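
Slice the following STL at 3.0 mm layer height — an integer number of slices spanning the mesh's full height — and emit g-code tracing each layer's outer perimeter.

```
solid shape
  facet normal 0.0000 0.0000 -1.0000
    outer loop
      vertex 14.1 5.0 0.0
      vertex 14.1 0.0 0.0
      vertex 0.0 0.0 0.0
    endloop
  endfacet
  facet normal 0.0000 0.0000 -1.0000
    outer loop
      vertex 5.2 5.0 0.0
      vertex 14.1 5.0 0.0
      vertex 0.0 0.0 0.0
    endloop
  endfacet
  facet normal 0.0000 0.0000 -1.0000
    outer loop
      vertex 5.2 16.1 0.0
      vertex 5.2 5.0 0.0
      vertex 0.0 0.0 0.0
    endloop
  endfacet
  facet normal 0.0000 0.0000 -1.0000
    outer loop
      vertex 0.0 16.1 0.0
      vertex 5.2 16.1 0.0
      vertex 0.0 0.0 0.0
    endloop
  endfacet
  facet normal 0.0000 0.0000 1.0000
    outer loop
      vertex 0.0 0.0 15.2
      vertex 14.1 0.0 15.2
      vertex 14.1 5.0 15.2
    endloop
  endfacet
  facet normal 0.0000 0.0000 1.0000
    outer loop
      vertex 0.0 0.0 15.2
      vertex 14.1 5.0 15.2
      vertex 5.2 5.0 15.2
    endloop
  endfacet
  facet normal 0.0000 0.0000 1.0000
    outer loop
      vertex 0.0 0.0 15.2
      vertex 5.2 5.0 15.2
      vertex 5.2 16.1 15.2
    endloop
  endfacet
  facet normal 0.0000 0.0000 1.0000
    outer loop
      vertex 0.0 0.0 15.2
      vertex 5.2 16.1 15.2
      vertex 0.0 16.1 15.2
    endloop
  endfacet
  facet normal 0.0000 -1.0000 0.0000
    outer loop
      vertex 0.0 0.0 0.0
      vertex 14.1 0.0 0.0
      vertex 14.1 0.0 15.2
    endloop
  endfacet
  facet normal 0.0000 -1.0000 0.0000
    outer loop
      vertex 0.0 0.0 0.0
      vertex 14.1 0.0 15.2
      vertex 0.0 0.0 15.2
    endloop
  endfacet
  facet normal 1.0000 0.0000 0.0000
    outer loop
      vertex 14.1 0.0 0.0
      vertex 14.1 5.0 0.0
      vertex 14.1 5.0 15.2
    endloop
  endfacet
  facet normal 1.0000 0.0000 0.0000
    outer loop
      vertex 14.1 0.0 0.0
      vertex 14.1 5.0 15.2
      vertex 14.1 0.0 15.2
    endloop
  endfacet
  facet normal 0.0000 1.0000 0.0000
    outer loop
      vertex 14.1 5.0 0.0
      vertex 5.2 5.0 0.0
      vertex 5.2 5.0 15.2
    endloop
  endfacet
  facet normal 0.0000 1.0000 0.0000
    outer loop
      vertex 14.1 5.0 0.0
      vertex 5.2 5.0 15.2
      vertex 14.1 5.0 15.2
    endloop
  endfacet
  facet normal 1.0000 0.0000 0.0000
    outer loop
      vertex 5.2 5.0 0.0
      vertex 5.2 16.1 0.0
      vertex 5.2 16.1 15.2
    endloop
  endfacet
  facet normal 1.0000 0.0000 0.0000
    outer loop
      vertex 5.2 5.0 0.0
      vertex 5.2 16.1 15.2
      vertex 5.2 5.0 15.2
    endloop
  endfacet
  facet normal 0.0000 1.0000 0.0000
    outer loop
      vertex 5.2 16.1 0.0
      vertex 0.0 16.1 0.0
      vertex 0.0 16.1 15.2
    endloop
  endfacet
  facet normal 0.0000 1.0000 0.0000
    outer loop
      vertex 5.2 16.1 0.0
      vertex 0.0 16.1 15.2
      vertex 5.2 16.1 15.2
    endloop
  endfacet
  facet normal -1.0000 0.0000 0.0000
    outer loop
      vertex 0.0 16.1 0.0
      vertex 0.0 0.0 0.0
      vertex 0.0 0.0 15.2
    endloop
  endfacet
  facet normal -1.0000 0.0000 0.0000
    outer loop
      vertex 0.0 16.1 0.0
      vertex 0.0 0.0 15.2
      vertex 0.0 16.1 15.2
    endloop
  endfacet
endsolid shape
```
; perimeter-only toolpath
G21 ; units = mm
G90 ; absolute positioning
G28 ; home
; layer 1
G0 Z3.0
G0 X0.0 Y0.0
G1 X14.1 Y0.0
G1 X14.1 Y5.0
G1 X5.2 Y5.0
G1 X5.2 Y16.1
G1 X0.0 Y16.1
G1 X0.0 Y0.0
; layer 2
G0 Z6.1
G0 X0.0 Y0.0
G1 X14.1 Y0.0
G1 X14.1 Y5.0
G1 X5.2 Y5.0
G1 X5.2 Y16.1
G1 X0.0 Y16.1
G1 X0.0 Y0.0
; layer 3
G0 Z9.1
G0 X0.0 Y0.0
G1 X14.1 Y0.0
G1 X14.1 Y5.0
G1 X5.2 Y5.0
G1 X5.2 Y16.1
G1 X0.0 Y16.1
G1 X0.0 Y0.0
; layer 4
G0 Z12.2
G0 X0.0 Y0.0
G1 X14.1 Y0.0
G1 X14.1 Y5.0
G1 X5.2 Y5.0
G1 X5.2 Y16.1
G1 X0.0 Y16.1
G1 X0.0 Y0.0
; layer 5
G0 Z15.2
G0 X0.0 Y0.0
G1 X14.1 Y0.0
G1 X14.1 Y5.0
G1 X5.2 Y5.0
G1 X5.2 Y16.1
G1 X0.0 Y16.1
G1 X0.0 Y0.0
M2 ; end

The solid is an L-shaped prism: outer 14.1 × 16.1 mm, arm thicknesses ≈ 5 mm (horizontal) and 5.2 mm (vertical), extruded 15.2 mm in z. Slicing at Δz = 3.0 mm — 5 equal slices spanning the solid's height, so layer i sits at z = i·h/5 — gives 5 non-empty perimeters. Each is a 6-segment closed polygon; G0 lifts to the layer z and rapids to the start vertex, then G1 traces the edges.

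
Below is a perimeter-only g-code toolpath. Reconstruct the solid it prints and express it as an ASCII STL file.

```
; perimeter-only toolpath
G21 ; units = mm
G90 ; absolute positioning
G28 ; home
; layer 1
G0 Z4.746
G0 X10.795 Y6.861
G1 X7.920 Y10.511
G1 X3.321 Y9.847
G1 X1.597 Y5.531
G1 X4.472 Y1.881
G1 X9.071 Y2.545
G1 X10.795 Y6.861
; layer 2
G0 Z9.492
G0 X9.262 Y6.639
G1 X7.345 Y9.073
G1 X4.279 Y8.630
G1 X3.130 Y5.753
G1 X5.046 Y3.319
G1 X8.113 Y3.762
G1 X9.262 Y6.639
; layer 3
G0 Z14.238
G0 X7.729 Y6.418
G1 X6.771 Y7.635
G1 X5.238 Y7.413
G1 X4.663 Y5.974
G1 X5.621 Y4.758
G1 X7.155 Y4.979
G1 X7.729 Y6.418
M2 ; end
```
solid part
  facet normal 0.0000 0.0000 -1.0000
    outer loop
      vertex 2.362 11.064 0.000
      vertex 8.495 11.950 0.000
      vertex 12.328 7.082 0.000
    endloop
  endfacet
  facet normal 0.0000 0.0000 -1.0000
    outer loop
      vertex 0.064 5.310 0.000
      vertex 2.362 11.064 0.000
      vertex 12.328 7.082 0.000
    endloop
  endfacet
  facet normal 0.0000 0.0000 -1.0000
    outer loop
      vertex 3.897 0.442 0.000
      vertex 0.064 5.310 0.000
      vertex 12.328 7.082 0.000
    endloop
  endfacet
  facet normal 0.0000 0.0000 -1.0000
    outer loop
      vertex 10.030 1.328 0.000
      vertex 3.897 0.442 0.000
      vertex 12.328 7.082 0.000
    endloop
  endfacet
  facet normal 0.7561 0.5953 0.2720
    outer loop
      vertex 12.328 7.082 0.000
      vertex 8.495 11.950 0.000
      vertex 6.196 6.196 18.984
    endloop
  endfacet
  facet normal -0.1376 0.9524 0.2720
    outer loop
      vertex 8.495 11.950 0.000
      vertex 2.362 11.064 0.000
      vertex 6.196 6.196 18.984
    endloop
  endfacet
  facet normal -0.8937 0.3569 0.2720
    outer loop
      vertex 2.362 11.064 0.000
      vertex 0.064 5.310 0.000
      vertex 6.196 6.196 18.984
    endloop
  endfacet
  facet normal -0.7561 -0.5953 0.2720
    outer loop
      vertex 0.064 5.310 0.000
      vertex 3.897 0.442 0.000
      vertex 6.196 6.196 18.984
    endloop
  endfacet
  facet normal 0.1376 -0.9524 0.2720
    outer loop
      vertex 3.897 0.442 0.000
      vertex 10.030 1.328 0.000
      vertex 6.196 6.196 18.984
    endloop
  endfacet
  facet normal 0.8937 -0.3569 0.2720
    outer loop
      vertex 10.030 1.328 0.000
      vertex 12.328 7.082 0.000
      vertex 6.196 6.196 18.984
    endloop
  endfacet
endsolid part

The G0 Z moves step by Δz≈4.746 mm. The G1 loops shrink linearly with z, so the solid tapers from its base footprint up to z≈19. Closing with a flat bottom cap and the tapered top and triangulating gives 10 facets — a regular 6-sided pyramid, base circumscribed radius ≈ 6.2 mm, apex at z ≈ 19 mm.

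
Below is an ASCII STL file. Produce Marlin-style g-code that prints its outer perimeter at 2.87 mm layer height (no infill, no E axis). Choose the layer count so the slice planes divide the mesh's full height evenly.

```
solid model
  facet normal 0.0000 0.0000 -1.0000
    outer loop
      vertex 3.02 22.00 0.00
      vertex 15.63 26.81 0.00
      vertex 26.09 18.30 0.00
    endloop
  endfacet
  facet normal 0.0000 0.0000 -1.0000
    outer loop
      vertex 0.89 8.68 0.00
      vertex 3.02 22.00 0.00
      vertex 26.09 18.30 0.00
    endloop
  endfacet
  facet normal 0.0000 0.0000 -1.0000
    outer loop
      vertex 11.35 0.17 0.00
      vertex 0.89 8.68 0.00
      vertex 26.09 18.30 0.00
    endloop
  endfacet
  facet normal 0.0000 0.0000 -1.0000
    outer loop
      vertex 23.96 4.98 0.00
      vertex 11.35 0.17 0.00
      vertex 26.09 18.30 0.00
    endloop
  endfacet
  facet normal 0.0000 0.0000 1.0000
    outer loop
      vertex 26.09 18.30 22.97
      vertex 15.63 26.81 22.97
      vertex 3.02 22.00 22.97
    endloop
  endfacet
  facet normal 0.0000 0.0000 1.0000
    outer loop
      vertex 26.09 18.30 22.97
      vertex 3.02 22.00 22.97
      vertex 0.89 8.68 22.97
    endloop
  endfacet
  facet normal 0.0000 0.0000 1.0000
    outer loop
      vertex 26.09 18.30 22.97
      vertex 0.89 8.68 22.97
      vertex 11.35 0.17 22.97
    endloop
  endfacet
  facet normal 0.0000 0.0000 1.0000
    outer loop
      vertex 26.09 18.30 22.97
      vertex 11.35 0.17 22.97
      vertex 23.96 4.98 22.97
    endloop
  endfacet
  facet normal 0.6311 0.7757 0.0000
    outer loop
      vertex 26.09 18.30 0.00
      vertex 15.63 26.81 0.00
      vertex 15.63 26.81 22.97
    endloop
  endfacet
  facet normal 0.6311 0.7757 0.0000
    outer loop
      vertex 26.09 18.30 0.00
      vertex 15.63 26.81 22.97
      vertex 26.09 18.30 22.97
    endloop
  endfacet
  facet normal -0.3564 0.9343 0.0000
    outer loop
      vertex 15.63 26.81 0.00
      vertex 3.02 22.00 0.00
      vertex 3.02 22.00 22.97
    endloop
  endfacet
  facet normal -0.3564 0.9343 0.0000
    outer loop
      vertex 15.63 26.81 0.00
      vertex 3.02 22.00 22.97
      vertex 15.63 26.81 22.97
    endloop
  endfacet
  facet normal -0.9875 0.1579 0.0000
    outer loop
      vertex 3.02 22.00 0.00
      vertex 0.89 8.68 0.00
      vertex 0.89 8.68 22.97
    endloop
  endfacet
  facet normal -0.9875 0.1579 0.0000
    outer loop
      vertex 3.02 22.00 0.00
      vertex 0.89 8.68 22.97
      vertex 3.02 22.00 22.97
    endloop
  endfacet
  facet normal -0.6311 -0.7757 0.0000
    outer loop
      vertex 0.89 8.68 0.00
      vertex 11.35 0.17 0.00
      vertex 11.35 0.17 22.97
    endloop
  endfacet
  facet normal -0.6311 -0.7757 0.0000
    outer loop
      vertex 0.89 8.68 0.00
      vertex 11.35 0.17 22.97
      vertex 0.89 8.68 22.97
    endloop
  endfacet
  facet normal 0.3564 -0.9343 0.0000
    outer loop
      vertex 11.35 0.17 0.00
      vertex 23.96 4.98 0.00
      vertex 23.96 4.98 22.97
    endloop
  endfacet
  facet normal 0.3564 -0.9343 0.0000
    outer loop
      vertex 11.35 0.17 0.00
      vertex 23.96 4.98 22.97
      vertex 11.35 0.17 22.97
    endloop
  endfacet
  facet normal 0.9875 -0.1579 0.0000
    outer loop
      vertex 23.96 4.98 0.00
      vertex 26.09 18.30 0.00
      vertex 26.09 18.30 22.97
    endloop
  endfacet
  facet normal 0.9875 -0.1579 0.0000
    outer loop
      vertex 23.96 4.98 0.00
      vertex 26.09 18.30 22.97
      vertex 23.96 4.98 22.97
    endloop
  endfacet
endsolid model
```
; perimeter-only toolpath
G21 ; units = mm
G90 ; absolute positioning
G28 ; home
; layer 1
G0 Z2.87
G0 X26.09 Y18.30
G1 X15.63 Y26.81
G1 X3.02 Y22.00
G1 X0.89 Y8.68
G1 X11.35 Y0.17
G1 X23.96 Y4.98
G1 X26.09 Y18.30
; layer 2
G0 Z5.74
G0 X26.09 Y18.30
G1 X15.63 Y26.81
G1 X3.02 Y22.00
G1 X0.89 Y8.68
G1 X11.35 Y0.17
G1 X23.96 Y4.98
G1 X26.09 Y18.30
; layer 3
G0 Z8.61
G0 X26.09 Y18.30
G1 X15.63 Y26.81
G1 X3.02 Y22.00
G1 X0.89 Y8.68
G1 X11.35 Y0.17
G1 X23.96 Y4.98
G1 X26.09 Y18.30
; layer 4
G0 Z11.48
G0 X26.09 Y18.30
G1 X15.63 Y26.81
G1 X3.02 Y22.00
G1 X0.89 Y8.68
G1 X11.35 Y0.17
G1 X23.96 Y4.98
G1 X26.09 Y18.30
; layer 5
G0 Z14.36
G0 X26.09 Y18.30
G1 X15.63 Y26.81
G1 X3.02 Y22.00
G1 X0.89 Y8.68
G1 X11.35 Y0.17
G1 X23.96 Y4.98
G1 X26.09 Y18.30
; layer 6
G0 Z17.23
G0 X26.09 Y18.30
G1 X15.63 Y26.81
G1 X3.02 Y22.00
G1 X0.89 Y8.68
G1 X11.35 Y0.17
G1 X23.96 Y4.98
G1 X26.09 Y18.30
; layer 7
G0 Z20.10
G0 X26.09 Y18.30
G1 X15.63 Y26.81
G1 X3.02 Y22.00
G1 X0.89 Y8.68
G1 X11.35 Y0.17
G1 X23.96 Y4.98
G1 X26.09 Y18.30
; layer 8
G0 Z22.97
G0 X26.09 Y18.30
G1 X15.63 Y26.81
G1 X3.02 Y22.00
G1 X0.89 Y8.68
G1 X11.35 Y0.17
G1 X23.96 Y4.98
G1 X26.09 Y18.30
M2 ; end

The solid is a regular 6-sided prism (a cylinder approximated with 6 flat sides), circumscribed radius ≈ 13.5 mm, height ≈ 23 mm. Slicing at Δz = 2.87 mm — 8 equal slices spanning the solid's height, so layer i sits at z = i·h/8 — gives 8 non-empty perimeters. Each is a 6-segment closed polygon; G0 lifts to the layer z and rapids to the start vertex, then G1 traces the edges.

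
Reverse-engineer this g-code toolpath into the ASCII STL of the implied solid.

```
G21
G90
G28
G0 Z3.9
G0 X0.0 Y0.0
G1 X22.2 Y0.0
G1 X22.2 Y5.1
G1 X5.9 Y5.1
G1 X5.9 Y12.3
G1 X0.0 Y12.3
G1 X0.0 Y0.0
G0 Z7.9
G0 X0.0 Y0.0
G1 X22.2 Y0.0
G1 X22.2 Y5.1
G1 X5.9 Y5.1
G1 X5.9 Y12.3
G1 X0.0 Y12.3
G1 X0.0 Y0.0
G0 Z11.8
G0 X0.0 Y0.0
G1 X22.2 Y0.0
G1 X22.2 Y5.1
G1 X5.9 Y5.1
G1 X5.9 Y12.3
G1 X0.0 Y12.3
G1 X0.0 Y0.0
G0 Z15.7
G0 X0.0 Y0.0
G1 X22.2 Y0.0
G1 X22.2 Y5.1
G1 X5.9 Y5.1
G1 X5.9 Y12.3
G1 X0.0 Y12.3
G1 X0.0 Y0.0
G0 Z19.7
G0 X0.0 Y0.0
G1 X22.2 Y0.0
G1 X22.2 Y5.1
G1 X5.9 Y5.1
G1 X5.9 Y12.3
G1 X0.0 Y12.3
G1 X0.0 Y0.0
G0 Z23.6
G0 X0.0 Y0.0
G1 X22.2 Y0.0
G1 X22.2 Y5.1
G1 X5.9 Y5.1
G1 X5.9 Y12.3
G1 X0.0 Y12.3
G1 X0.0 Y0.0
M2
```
solid part
  facet normal 0.0000 0.0000 -1.0000
    outer loop
      vertex 22.2 5.1 0.0
      vertex 22.2 0.0 0.0
      vertex 0.0 0.0 0.0
    endloop
  endfacet
  facet normal 0.0000 0.0000 -1.0000
    outer loop
      vertex 5.9 5.1 0.0
      vertex 22.2 5.1 0.0
      vertex 0.0 0.0 0.0
    endloop
  endfacet
  facet normal 0.0000 0.0000 -1.0000
    outer loop
      vertex 5.9 12.3 0.0
      vertex 5.9 5.1 0.0
      vertex 0.0 0.0 0.0
    endloop
  endfacet
  facet normal 0.0000 0.0000 -1.0000
    outer loop
      vertex 0.0 12.3 0.0
      vertex 5.9 12.3 0.0
      vertex 0.0 0.0 0.0
    endloop
  endfacet
  facet normal 0.0000 0.0000 1.0000
    outer loop
      vertex 0.0 0.0 23.6
      vertex 22.2 0.0 23.6
      vertex 22.2 5.1 23.6
    endloop
  endfacet
  facet normal 0.0000 0.0000 1.0000
    outer loop
      vertex 0.0 0.0 23.6
      vertex 22.2 5.1 23.6
      vertex 5.9 5.1 23.6
    endloop
  endfacet
  facet normal 0.0000 0.0000 1.0000
    outer loop
      vertex 0.0 0.0 23.6
      vertex 5.9 5.1 23.6
      vertex 5.9 12.3 23.6
    endloop
  endfacet
  facet normal 0.0000 0.0000 1.0000
    outer loop
      vertex 0.0 0.0 23.6
      vertex 5.9 12.3 23.6
      vertex 0.0 12.3 23.6
    endloop
  endfacet
  facet normal 0.0000 -1.0000 0.0000
    outer loop
      vertex 0.0 0.0 0.0
      vertex 22.2 0.0 0.0
      vertex 22.2 0.0 23.6
    endloop
  endfacet
  facet normal 0.0000 -1.0000 0.0000
    outer loop
      vertex 0.0 0.0 0.0
      vertex 22.2 0.0 23.6
      vertex 0.0 0.0 23.6
    endloop
  endfacet
  facet normal 1.0000 0.0000 0.0000
    outer loop
      vertex 22.2 0.0 0.0
      vertex 22.2 5.1 0.0
      vertex 22.2 5.1 23.6
    endloop
  endfacet
  facet normal 1.0000 0.0000 0.0000
    outer loop
      vertex 22.2 0.0 0.0
      vertex 22.2 5.1 23.6
      vertex 22.2 0.0 23.6
    endloop
  endfacet
  facet normal 0.0000 1.0000 0.0000
    outer loop
      vertex 22.2 5.1 0.0
      vertex 5.9 5.1 0.0
      vertex 5.9 5.1 23.6
    endloop
  endfacet
  facet normal 0.0000 1.0000 0.0000
    outer loop
      vertex 22.2 5.1 0.0
      vertex 5.9 5.1 23.6
      vertex 22.2 5.1 23.6
    endloop
  endfacet
  facet normal 1.0000 0.0000 0.0000
    outer loop
      vertex 5.9 5.1 0.0
      vertex 5.9 12.3 0.0
      vertex 5.9 12.3 23.6
    endloop
  endfacet
  facet normal 1.0000 0.0000 0.0000
    outer loop
      vertex 5.9 5.1 0.0
      vertex 5.9 12.3 23.6
      vertex 5.9 5.1 23.6
    endloop
  endfacet
  facet normal 0.0000 1.0000 0.0000
    outer loop
      vertex 5.9 12.3 0.0
      vertex 0.0 12.3 0.0
      vertex 0.0 12.3 23.6
    endloop
  endfacet
  facet normal 0.0000 1.0000 0.0000
    outer loop
      vertex 5.9 12.3 0.0
      vertex 0.0 12.3 23.6
      vertex 5.9 12.3 23.6
    endloop
  endfacet
  facet normal -1.0000 0.0000 0.0000
    outer loop
      vertex 0.0 12.3 0.0
      vertex 0.0 0.0 0.0
      vertex 0.0 0.0 23.6
    endloop
  endfacet
  facet normal -1.0000 0.0000 0.0000
    outer loop
      vertex 0.0 12.3 0.0
      vertex 0.0 0.0 23.6
      vertex 0.0 12.3 23.6
    endloop
  endfacet
endsolid part

The G0 Z moves step by Δz≈3.9 mm. Every layer's G1 loop is the same polygon, so the solid is a straight extrusion of it from z=0 to z≈23.6. Closing with flat bottom and top caps and triangulating gives 20 facets — an L-shaped prism: outer 22.2 × 12.3 mm, arm thicknesses ≈ 5.1 mm (horizontal) and 5.9 mm (vertical), extruded 23.6 mm in z.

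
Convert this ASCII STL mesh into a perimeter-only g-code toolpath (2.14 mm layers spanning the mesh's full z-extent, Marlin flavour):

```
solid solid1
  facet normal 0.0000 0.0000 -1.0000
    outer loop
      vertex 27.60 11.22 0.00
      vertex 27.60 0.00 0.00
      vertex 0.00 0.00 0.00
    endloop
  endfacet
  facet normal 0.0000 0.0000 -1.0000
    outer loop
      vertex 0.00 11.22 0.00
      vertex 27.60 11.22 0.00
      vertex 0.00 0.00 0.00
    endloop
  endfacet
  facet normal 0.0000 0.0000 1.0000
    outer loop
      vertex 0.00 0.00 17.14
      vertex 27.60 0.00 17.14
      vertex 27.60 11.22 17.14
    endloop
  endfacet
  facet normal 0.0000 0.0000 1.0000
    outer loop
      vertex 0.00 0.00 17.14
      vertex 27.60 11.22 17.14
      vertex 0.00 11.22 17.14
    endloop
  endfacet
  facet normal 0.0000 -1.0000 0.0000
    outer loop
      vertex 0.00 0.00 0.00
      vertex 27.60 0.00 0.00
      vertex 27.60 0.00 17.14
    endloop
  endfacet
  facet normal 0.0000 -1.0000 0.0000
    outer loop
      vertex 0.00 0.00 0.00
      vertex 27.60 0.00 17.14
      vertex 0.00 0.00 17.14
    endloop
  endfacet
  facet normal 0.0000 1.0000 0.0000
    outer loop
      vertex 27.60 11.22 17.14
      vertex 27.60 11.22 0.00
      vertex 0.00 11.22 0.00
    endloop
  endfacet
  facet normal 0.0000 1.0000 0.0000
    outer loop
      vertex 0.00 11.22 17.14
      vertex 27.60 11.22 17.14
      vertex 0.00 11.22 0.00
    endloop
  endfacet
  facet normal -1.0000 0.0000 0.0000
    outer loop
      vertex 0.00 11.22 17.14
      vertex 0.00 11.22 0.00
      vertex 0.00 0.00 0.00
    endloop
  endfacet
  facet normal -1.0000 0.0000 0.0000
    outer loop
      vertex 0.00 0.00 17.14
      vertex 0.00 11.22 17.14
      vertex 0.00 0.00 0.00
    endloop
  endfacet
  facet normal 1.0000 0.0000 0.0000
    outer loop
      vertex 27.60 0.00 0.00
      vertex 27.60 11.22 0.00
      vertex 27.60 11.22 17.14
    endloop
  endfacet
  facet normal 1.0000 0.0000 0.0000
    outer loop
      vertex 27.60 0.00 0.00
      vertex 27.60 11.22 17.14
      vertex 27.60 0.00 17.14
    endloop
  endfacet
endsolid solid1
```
; perimeter-only toolpath
G21 ; units = mm
G90 ; absolute positioning
G28 ; home
; layer 1
G0 Z2.14
G0 X0.00 Y0.00
G1 X27.60 Y0.00
G1 X27.60 Y11.22
G1 X0.00 Y11.22
G1 X0.00 Y0.00
; layer 2
G0 Z4.29
G0 X0.00 Y0.00
G1 X27.60 Y0.00
G1 X27.60 Y11.22
G1 X0.00 Y11.22
G1 X0.00 Y0.00
; layer 3
G0 Z6.43
G0 X0.00 Y0.00
G1 X27.60 Y0.00
G1 X27.60 Y11.22
G1 X0.00 Y11.22
G1 X0.00 Y0.00
; layer 4
G0 Z8.57
G0 X0.00 Y0.00
G1 X27.60 Y0.00
G1 X27.60 Y11.22
G1 X0.00 Y11.22
G1 X0.00 Y0.00
; layer 5
G0 Z10.71
G0 X0.00 Y0.00
G1 X27.60 Y0.00
G1 X27.60 Y11.22
G1 X0.00 Y11.22
G1 X0.00 Y0.00
; layer 6
G0 Z12.86
G0 X0.00 Y0.00
G1 X27.60 Y0.00
G1 X27.60 Y11.22
G1 X0.00 Y11.22
G1 X0.00 Y0.00
; layer 7
G0 Z15.00
G0 X0.00 Y0.00
G1 X27.60 Y0.00
G1 X27.60 Y11.22
G1 X0.00 Y11.22
G1 X0.00 Y0.00
; layer 8
G0 Z17.14
G0 X0.00 Y0.00
G1 X27.60 Y0.00
G1 X27.60 Y11.22
G1 X0.00 Y11.22
G1 X0.00 Y0.00
M2 ; end

The solid is a rectangular box, roughly 27.6 × 11.2 mm footprint and 17.1 mm tall. Slicing at Δz = 2.14 mm — 8 equal slices spanning the solid's height, so layer i sits at z = i·h/8 — gives 8 non-empty perimeters. Each is a 4-segment closed polygon; G0 lifts to the layer z and rapids to the start vertex, then G1 traces the edges.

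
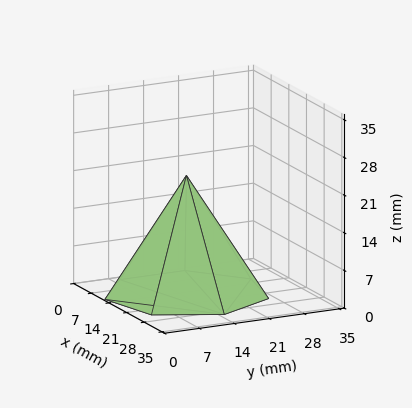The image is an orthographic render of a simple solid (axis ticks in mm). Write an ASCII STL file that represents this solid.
Reading the render: the shape is a regular 7-sided pyramid, base circumscribed radius ≈ 15 mm, apex at z ≈ 22 mm (dimensions read to the nearest mm from the axis ticks). For the STL, each face is triangulated and given an outward normal.

solid part
  facet normal 0.0000 0.0000 -1.0000
    outer loop
      vertex 11.662 29.624 0.000
      vertex 24.352 26.727 0.000
      vertex 30.000 15.000 0.000
    endloop
  endfacet
  facet normal 0.0000 0.0000 -1.0000
    outer loop
      vertex 1.485 21.508 0.000
      vertex 11.662 29.624 0.000
      vertex 30.000 15.000 0.000
    endloop
  endfacet
  facet normal 0.0000 0.0000 -1.0000
    outer loop
      vertex 1.485 8.492 0.000
      vertex 1.485 21.508 0.000
      vertex 30.000 15.000 0.000
    endloop
  endfacet
  facet normal 0.0000 0.0000 -1.0000
    outer loop
      vertex 11.662 0.376 0.000
      vertex 1.485 8.492 0.000
      vertex 30.000 15.000 0.000
    endloop
  endfacet
  facet normal 0.0000 0.0000 -1.0000
    outer loop
      vertex 24.352 3.273 0.000
      vertex 11.662 0.376 0.000
      vertex 30.000 15.000 0.000
    endloop
  endfacet
  facet normal 0.7677 0.3697 0.5234
    outer loop
      vertex 30.000 15.000 0.000
      vertex 24.352 26.727 0.000
      vertex 15.000 15.000 22.000
    endloop
  endfacet
  facet normal 0.1896 0.8307 0.5234
    outer loop
      vertex 24.352 26.727 0.000
      vertex 11.662 29.624 0.000
      vertex 15.000 15.000 22.000
    endloop
  endfacet
  facet normal -0.5313 0.6662 0.5234
    outer loop
      vertex 11.662 29.624 0.000
      vertex 1.485 21.508 0.000
      vertex 15.000 15.000 22.000
    endloop
  endfacet
  facet normal -0.8521 0.0000 0.5234
    outer loop
      vertex 1.485 21.508 0.000
      vertex 1.485 8.492 0.000
      vertex 15.000 15.000 22.000
    endloop
  endfacet
  facet normal -0.5313 -0.6662 0.5234
    outer loop
      vertex 1.485 8.492 0.000
      vertex 11.662 0.376 0.000
      vertex 15.000 15.000 22.000
    endloop
  endfacet
  facet normal 0.1896 -0.8307 0.5234
    outer loop
      vertex 11.662 0.376 0.000
      vertex 24.352 3.273 0.000
      vertex 15.000 15.000 22.000
    endloop
  endfacet
  facet normal 0.7677 -0.3697 0.5234
    outer loop
      vertex 24.352 3.273 0.000
      vertex 30.000 15.000 0.000
      vertex 15.000 15.000 22.000
    endloop
  endfacet
endsolid part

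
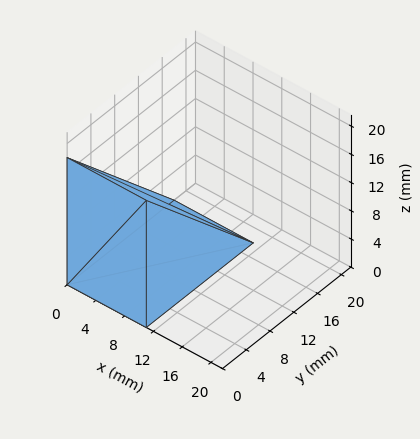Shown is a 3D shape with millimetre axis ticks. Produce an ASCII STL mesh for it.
Reading the render: the shape is a wedge (ramp): 11 × 18 mm base, rising to 18 mm along the y=0 edge and sloping linearly to z=0 at y=18 (dimensions read to the nearest mm from the axis ticks). For the STL, each face is triangulated and given an outward normal.

solid part
  facet normal 0.0000 0.0000 -1.0000
    outer loop
      vertex 11.00 18.00 0.00
      vertex 11.00 0.00 0.00
      vertex 0.00 0.00 0.00
    endloop
  endfacet
  facet normal 0.0000 0.0000 -1.0000
    outer loop
      vertex 0.00 18.00 0.00
      vertex 11.00 18.00 0.00
      vertex 0.00 0.00 0.00
    endloop
  endfacet
  facet normal 0.0000 -1.0000 0.0000
    outer loop
      vertex 0.00 0.00 0.00
      vertex 11.00 0.00 0.00
      vertex 11.00 0.00 18.00
    endloop
  endfacet
  facet normal 0.0000 -1.0000 0.0000
    outer loop
      vertex 0.00 0.00 0.00
      vertex 11.00 0.00 18.00
      vertex 0.00 0.00 18.00
    endloop
  endfacet
  facet normal 0.0000 0.7071 0.7071
    outer loop
      vertex 0.00 0.00 18.00
      vertex 11.00 0.00 18.00
      vertex 11.00 18.00 0.00
    endloop
  endfacet
  facet normal 0.0000 0.7071 0.7071
    outer loop
      vertex 0.00 0.00 18.00
      vertex 11.00 18.00 0.00
      vertex 0.00 18.00 0.00
    endloop
  endfacet
  facet normal -1.0000 0.0000 0.0000
    outer loop
      vertex 0.00 0.00 18.00
      vertex 0.00 18.00 0.00
      vertex 0.00 0.00 0.00
    endloop
  endfacet
  facet normal 1.0000 0.0000 0.0000
    outer loop
      vertex 11.00 0.00 0.00
      vertex 11.00 18.00 0.00
      vertex 11.00 0.00 18.00
    endloop
  endfacet
endsolid part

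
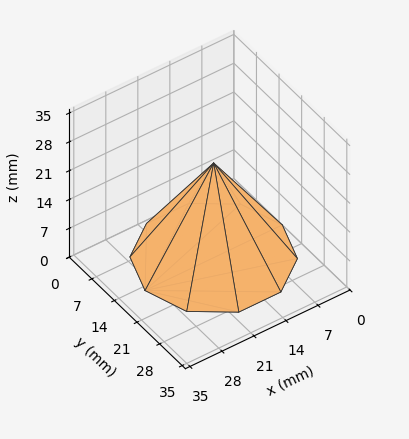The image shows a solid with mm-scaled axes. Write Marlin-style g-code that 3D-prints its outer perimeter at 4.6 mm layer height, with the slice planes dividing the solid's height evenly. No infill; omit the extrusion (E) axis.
Reading the render: the shape is a regular 10-sided pyramid, base circumscribed radius ≈ 15 mm, apex at z ≈ 23 mm (dimensions read to the nearest mm from the axis ticks). For the g-code, the solid's height is divided into equal slices at the stated Δz and each level perimeter traced with G1 moves after a G0 lift.

; perimeter-only toolpath
G21 ; units = mm
G90 ; absolute positioning
G28 ; home
; layer 1
G0 Z4.6
G0 X27.0 Y15.0
G1 X24.7 Y22.0
G1 X18.7 Y26.4
G1 X11.3 Y26.4
G1 X5.3 Y22.0
G1 X3.0 Y15.0
G1 X5.3 Y8.0
G1 X11.3 Y3.6
G1 X18.7 Y3.6
G1 X24.7 Y8.0
G1 X27.0 Y15.0
; layer 2
G0 Z9.2
G0 X24.0 Y15.0
G1 X22.3 Y20.3
G1 X17.8 Y23.6
G1 X12.2 Y23.6
G1 X7.7 Y20.3
G1 X6.0 Y15.0
G1 X7.7 Y9.7
G1 X12.2 Y6.4
G1 X17.8 Y6.4
G1 X22.3 Y9.7
G1 X24.0 Y15.0
; layer 3
G0 Z13.8
G0 X21.0 Y15.0
G1 X19.8 Y18.5
G1 X16.8 Y20.7
G1 X13.2 Y20.7
G1 X10.2 Y18.5
G1 X9.0 Y15.0
G1 X10.2 Y11.5
G1 X13.2 Y9.3
G1 X16.8 Y9.3
G1 X19.8 Y11.5
G1 X21.0 Y15.0
; layer 4
G0 Z18.4
G0 X18.0 Y15.0
G1 X17.4 Y16.8
G1 X15.9 Y17.9
G1 X14.1 Y17.9
G1 X12.6 Y16.8
G1 X12.0 Y15.0
G1 X12.6 Y13.2
G1 X14.1 Y12.1
G1 X15.9 Y12.1
G1 X17.4 Y13.2
G1 X18.0 Y15.0
M2 ; end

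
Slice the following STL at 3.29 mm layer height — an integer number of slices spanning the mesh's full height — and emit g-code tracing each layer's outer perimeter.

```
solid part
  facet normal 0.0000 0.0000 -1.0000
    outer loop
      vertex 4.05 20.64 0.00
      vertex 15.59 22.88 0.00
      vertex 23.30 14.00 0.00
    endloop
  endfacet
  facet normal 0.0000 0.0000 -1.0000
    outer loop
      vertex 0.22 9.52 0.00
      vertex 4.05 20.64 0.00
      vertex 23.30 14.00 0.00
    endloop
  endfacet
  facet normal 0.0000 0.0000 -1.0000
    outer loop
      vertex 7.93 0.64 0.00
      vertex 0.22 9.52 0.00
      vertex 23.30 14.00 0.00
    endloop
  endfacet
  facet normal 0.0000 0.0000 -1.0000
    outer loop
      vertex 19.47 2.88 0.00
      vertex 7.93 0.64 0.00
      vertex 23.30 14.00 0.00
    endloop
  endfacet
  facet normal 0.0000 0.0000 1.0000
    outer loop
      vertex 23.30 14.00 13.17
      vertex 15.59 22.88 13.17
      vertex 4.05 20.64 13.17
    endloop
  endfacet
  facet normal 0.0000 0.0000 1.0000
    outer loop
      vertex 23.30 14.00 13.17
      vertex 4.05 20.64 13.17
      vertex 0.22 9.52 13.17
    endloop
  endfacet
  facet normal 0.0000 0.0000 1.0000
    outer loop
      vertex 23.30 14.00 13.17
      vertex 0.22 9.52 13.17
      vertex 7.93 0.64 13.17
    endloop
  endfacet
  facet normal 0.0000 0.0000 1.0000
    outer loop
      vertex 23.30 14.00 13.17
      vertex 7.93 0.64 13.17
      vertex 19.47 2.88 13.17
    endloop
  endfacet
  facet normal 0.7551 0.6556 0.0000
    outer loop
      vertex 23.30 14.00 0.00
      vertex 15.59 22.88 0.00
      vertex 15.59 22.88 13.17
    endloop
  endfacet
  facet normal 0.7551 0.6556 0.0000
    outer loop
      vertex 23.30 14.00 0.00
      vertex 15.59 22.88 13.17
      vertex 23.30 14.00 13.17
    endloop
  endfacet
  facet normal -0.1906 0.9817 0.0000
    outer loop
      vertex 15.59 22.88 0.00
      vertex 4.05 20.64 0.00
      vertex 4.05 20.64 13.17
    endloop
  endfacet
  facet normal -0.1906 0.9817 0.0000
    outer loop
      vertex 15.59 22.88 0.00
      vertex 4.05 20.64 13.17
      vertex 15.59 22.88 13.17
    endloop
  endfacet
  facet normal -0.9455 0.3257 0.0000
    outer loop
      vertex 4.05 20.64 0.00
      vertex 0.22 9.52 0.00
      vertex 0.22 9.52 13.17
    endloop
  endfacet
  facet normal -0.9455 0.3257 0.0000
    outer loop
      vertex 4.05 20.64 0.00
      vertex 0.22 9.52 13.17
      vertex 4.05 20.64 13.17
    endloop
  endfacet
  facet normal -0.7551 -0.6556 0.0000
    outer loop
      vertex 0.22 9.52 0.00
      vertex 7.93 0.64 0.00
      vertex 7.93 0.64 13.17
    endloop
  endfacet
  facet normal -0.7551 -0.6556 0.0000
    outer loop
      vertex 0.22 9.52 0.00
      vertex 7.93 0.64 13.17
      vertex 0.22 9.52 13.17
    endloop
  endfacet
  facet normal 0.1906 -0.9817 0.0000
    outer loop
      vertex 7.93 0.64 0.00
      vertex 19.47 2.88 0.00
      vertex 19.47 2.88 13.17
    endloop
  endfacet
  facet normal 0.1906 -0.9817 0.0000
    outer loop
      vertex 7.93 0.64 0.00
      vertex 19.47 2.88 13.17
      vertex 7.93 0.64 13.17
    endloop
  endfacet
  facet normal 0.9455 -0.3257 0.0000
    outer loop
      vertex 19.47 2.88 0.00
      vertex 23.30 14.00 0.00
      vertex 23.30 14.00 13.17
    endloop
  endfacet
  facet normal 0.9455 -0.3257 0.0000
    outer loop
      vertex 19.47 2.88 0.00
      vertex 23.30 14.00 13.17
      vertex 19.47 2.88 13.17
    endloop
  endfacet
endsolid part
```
; perimeter-only toolpath
G21 ; units = mm
G90 ; absolute positioning
G28 ; home
; layer 1
G0 Z3.29
G0 X23.30 Y14.00
G1 X15.59 Y22.88
G1 X4.05 Y20.64
G1 X0.22 Y9.52
G1 X7.93 Y0.64
G1 X19.47 Y2.88
G1 X23.30 Y14.00
; layer 2
G0 Z6.58
G0 X23.30 Y14.00
G1 X15.59 Y22.88
G1 X4.05 Y20.64
G1 X0.22 Y9.52
G1 X7.93 Y0.64
G1 X19.47 Y2.88
G1 X23.30 Y14.00
; layer 3
G0 Z9.88
G0 X23.30 Y14.00
G1 X15.59 Y22.88
G1 X4.05 Y20.64
G1 X0.22 Y9.52
G1 X7.93 Y0.64
G1 X19.47 Y2.88
G1 X23.30 Y14.00
; layer 4
G0 Z13.17
G0 X23.30 Y14.00
G1 X15.59 Y22.88
G1 X4.05 Y20.64
G1 X0.22 Y9.52
G1 X7.93 Y0.64
G1 X19.47 Y2.88
G1 X23.30 Y14.00
M2 ; end

The solid is a regular 6-sided prism (a cylinder approximated with 6 flat sides), circumscribed radius ≈ 11.8 mm, height ≈ 13.2 mm. Slicing at Δz = 3.29 mm — 4 equal slices spanning the solid's height, so layer i sits at z = i·h/4 — gives 4 non-empty perimeters. Each is a 6-segment closed polygon; G0 lifts to the layer z and rapids to the start vertex, then G1 traces the edges.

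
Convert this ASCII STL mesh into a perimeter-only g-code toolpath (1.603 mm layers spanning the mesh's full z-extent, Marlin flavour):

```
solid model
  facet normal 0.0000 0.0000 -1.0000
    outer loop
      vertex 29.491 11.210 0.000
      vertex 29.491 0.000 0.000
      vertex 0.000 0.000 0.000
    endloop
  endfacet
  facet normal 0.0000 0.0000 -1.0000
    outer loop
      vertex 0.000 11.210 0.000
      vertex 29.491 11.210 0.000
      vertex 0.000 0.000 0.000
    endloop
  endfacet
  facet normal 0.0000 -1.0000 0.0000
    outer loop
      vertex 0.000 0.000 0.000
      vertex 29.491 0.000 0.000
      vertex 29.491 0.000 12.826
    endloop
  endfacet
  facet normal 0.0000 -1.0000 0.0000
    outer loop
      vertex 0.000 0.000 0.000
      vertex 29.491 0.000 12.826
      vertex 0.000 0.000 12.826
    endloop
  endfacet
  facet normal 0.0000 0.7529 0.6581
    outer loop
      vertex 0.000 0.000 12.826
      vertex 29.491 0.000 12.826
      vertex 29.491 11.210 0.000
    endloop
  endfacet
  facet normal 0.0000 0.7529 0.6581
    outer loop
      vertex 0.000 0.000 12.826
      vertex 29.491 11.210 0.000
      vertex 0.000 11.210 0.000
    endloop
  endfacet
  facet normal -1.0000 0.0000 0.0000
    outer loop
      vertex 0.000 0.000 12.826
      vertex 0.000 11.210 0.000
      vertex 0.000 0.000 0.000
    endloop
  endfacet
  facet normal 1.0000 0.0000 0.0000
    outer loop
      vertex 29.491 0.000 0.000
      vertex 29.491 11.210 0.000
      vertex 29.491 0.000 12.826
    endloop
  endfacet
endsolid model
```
; perimeter-only toolpath
G21 ; units = mm
G90 ; absolute positioning
G28 ; home
; layer 1
G0 Z1.603
G0 X0.000 Y0.000
G1 X29.491 Y0.000
G1 X29.491 Y9.809
G1 X0.000 Y9.809
G1 X0.000 Y0.000
; layer 2
G0 Z3.207
G0 X0.000 Y0.000
G1 X29.491 Y0.000
G1 X29.491 Y8.408
G1 X0.000 Y8.408
G1 X0.000 Y0.000
; layer 3
G0 Z4.810
G0 X0.000 Y0.000
G1 X29.491 Y0.000
G1 X29.491 Y7.006
G1 X0.000 Y7.006
G1 X0.000 Y0.000
; layer 4
G0 Z6.413
G0 X0.000 Y0.000
G1 X29.491 Y0.000
G1 X29.491 Y5.605
G1 X0.000 Y5.605
G1 X0.000 Y0.000
; layer 5
G0 Z8.016
G0 X0.000 Y0.000
G1 X29.491 Y0.000
G1 X29.491 Y4.204
G1 X0.000 Y4.204
G1 X0.000 Y0.000
; layer 6
G0 Z9.620
G0 X0.000 Y0.000
G1 X29.491 Y0.000
G1 X29.491 Y2.803
G1 X0.000 Y2.803
G1 X0.000 Y0.000
; layer 7
G0 Z11.223
G0 X0.000 Y0.000
G1 X29.491 Y0.000
G1 X29.491 Y1.401
G1 X0.000 Y1.401
G1 X0.000 Y0.000
M2 ; end

The solid is a wedge (ramp): 29.5 × 11.2 mm base, rising to 12.8 mm along the y=0 edge and sloping linearly to z=0 at y=11.2. Slicing at Δz = 1.603 mm — 8 equal slices spanning the solid's height, so layer i sits at z = i·h/8 — gives 7 non-empty perimeters. Each is a 4-segment closed polygon; G0 lifts to the layer z and rapids to the start vertex, then G1 traces the edges. The cross-section shrinks linearly with z (the slice at the apex is degenerate and omitted).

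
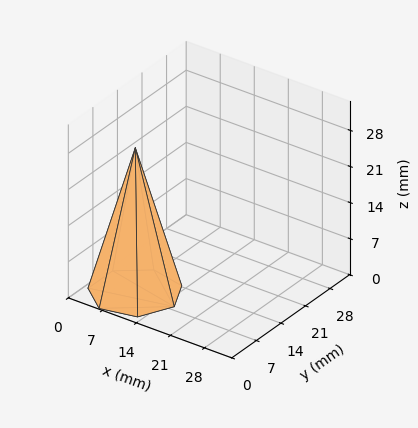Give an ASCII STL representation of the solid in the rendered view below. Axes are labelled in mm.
Reading the render: the shape is a regular 7-sided pyramid, base circumscribed radius ≈ 8 mm, apex at z ≈ 28 mm (dimensions read to the nearest mm from the axis ticks). For the STL, each face is triangulated and given an outward normal.

solid part
  facet normal 0.0000 0.0000 -1.0000
    outer loop
      vertex 6.2 15.8 0.0
      vertex 13.0 14.3 0.0
      vertex 16.0 8.0 0.0
    endloop
  endfacet
  facet normal 0.0000 0.0000 -1.0000
    outer loop
      vertex 0.8 11.5 0.0
      vertex 6.2 15.8 0.0
      vertex 16.0 8.0 0.0
    endloop
  endfacet
  facet normal 0.0000 0.0000 -1.0000
    outer loop
      vertex 0.8 4.5 0.0
      vertex 0.8 11.5 0.0
      vertex 16.0 8.0 0.0
    endloop
  endfacet
  facet normal 0.0000 0.0000 -1.0000
    outer loop
      vertex 6.2 0.2 0.0
      vertex 0.8 4.5 0.0
      vertex 16.0 8.0 0.0
    endloop
  endfacet
  facet normal 0.0000 0.0000 -1.0000
    outer loop
      vertex 13.0 1.7 0.0
      vertex 6.2 0.2 0.0
      vertex 16.0 8.0 0.0
    endloop
  endfacet
  facet normal 0.8742 0.4163 0.2498
    outer loop
      vertex 16.0 8.0 0.0
      vertex 13.0 14.3 0.0
      vertex 8.0 8.0 28.0
    endloop
  endfacet
  facet normal 0.2086 0.9455 0.2500
    outer loop
      vertex 13.0 14.3 0.0
      vertex 6.2 15.8 0.0
      vertex 8.0 8.0 28.0
    endloop
  endfacet
  facet normal -0.6032 0.7575 0.2498
    outer loop
      vertex 6.2 15.8 0.0
      vertex 0.8 11.5 0.0
      vertex 8.0 8.0 28.0
    endloop
  endfacet
  facet normal -0.9685 0.0000 0.2490
    outer loop
      vertex 0.8 11.5 0.0
      vertex 0.8 4.5 0.0
      vertex 8.0 8.0 28.0
    endloop
  endfacet
  facet normal -0.6032 -0.7575 0.2498
    outer loop
      vertex 0.8 4.5 0.0
      vertex 6.2 0.2 0.0
      vertex 8.0 8.0 28.0
    endloop
  endfacet
  facet normal 0.2086 -0.9455 0.2500
    outer loop
      vertex 6.2 0.2 0.0
      vertex 13.0 1.7 0.0
      vertex 8.0 8.0 28.0
    endloop
  endfacet
  facet normal 0.8742 -0.4163 0.2498
    outer loop
      vertex 13.0 1.7 0.0
      vertex 16.0 8.0 0.0
      vertex 8.0 8.0 28.0
    endloop
  endfacet
endsolid part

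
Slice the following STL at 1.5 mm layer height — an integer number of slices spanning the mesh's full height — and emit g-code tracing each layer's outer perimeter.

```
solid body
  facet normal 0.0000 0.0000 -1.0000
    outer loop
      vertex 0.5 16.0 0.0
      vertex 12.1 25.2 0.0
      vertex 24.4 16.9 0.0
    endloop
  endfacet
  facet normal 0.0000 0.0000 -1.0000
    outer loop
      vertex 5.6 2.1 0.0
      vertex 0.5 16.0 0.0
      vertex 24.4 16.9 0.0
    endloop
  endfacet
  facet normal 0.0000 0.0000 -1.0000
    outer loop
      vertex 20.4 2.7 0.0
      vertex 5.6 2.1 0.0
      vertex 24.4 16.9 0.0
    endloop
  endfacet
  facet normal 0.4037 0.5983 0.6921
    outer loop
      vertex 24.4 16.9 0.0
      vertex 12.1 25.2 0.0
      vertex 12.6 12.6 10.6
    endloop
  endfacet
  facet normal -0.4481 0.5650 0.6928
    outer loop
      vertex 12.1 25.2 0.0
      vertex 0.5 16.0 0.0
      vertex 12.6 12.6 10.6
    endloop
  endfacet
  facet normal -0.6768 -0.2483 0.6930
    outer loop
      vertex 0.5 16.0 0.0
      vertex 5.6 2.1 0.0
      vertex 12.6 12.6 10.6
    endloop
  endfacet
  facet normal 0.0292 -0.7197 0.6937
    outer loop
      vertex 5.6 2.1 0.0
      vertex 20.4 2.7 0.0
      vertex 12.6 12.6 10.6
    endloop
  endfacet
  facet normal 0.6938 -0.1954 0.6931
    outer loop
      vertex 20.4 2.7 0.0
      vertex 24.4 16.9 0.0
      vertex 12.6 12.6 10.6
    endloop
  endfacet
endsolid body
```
; perimeter-only toolpath
G21 ; units = mm
G90 ; absolute positioning
G28 ; home
; layer 1
G0 Z1.5
G0 X22.7 Y16.3
G1 X12.2 Y23.4
G1 X2.2 Y15.5
G1 X6.6 Y3.6
G1 X19.3 Y4.1
G1 X22.7 Y16.3
; layer 2
G0 Z3.0
G0 X21.0 Y15.7
G1 X12.2 Y21.6
G1 X4.0 Y15.0
G1 X7.6 Y5.1
G1 X18.2 Y5.5
G1 X21.0 Y15.7
; layer 3
G0 Z4.5
G0 X19.3 Y15.1
G1 X12.3 Y19.8
G1 X5.7 Y14.5
G1 X8.6 Y6.6
G1 X17.1 Y6.9
G1 X19.3 Y15.1
; layer 4
G0 Z6.1
G0 X17.7 Y14.4
G1 X12.4 Y18.0
G1 X7.4 Y14.1
G1 X9.6 Y8.1
G1 X15.9 Y8.4
G1 X17.7 Y14.4
; layer 5
G0 Z7.6
G0 X16.0 Y13.8
G1 X12.5 Y16.2
G1 X9.1 Y13.6
G1 X10.6 Y9.6
G1 X14.8 Y9.8
G1 X16.0 Y13.8
; layer 6
G0 Z9.1
G0 X14.3 Y13.2
G1 X12.5 Y14.4
G1 X10.9 Y13.1
G1 X11.6 Y11.1
G1 X13.7 Y11.2
G1 X14.3 Y13.2
M2 ; end

The solid is a regular 5-sided pyramid, base circumscribed radius ≈ 12.6 mm, apex at z ≈ 10.6 mm. Slicing at Δz = 1.5 mm — 7 equal slices spanning the solid's height, so layer i sits at z = i·h/7 — gives 6 non-empty perimeters. Each is a 5-segment closed polygon; G0 lifts to the layer z and rapids to the start vertex, then G1 traces the edges. The cross-section shrinks linearly with z (the slice at the apex is degenerate and omitted).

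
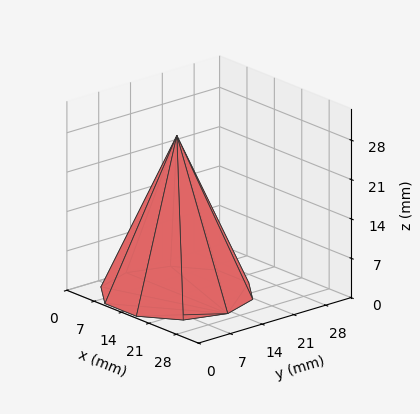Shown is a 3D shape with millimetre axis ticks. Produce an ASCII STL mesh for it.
Reading the render: the shape is a regular 10-sided pyramid, base circumscribed radius ≈ 13 mm, apex at z ≈ 28 mm (dimensions read to the nearest mm from the axis ticks). For the STL, each face is triangulated and given an outward normal.

solid part
  facet normal 0.0000 0.0000 -1.0000
    outer loop
      vertex 17.02 25.36 0.00
      vertex 23.52 20.64 0.00
      vertex 26.00 13.00 0.00
    endloop
  endfacet
  facet normal 0.0000 0.0000 -1.0000
    outer loop
      vertex 8.98 25.36 0.00
      vertex 17.02 25.36 0.00
      vertex 26.00 13.00 0.00
    endloop
  endfacet
  facet normal 0.0000 0.0000 -1.0000
    outer loop
      vertex 2.48 20.64 0.00
      vertex 8.98 25.36 0.00
      vertex 26.00 13.00 0.00
    endloop
  endfacet
  facet normal 0.0000 0.0000 -1.0000
    outer loop
      vertex 0.00 13.00 0.00
      vertex 2.48 20.64 0.00
      vertex 26.00 13.00 0.00
    endloop
  endfacet
  facet normal 0.0000 0.0000 -1.0000
    outer loop
      vertex 2.48 5.36 0.00
      vertex 0.00 13.00 0.00
      vertex 26.00 13.00 0.00
    endloop
  endfacet
  facet normal 0.0000 0.0000 -1.0000
    outer loop
      vertex 8.98 0.64 0.00
      vertex 2.48 5.36 0.00
      vertex 26.00 13.00 0.00
    endloop
  endfacet
  facet normal 0.0000 0.0000 -1.0000
    outer loop
      vertex 17.02 0.64 0.00
      vertex 8.98 0.64 0.00
      vertex 26.00 13.00 0.00
    endloop
  endfacet
  facet normal 0.0000 0.0000 -1.0000
    outer loop
      vertex 23.52 5.36 0.00
      vertex 17.02 0.64 0.00
      vertex 26.00 13.00 0.00
    endloop
  endfacet
  facet normal 0.8701 0.2824 0.4040
    outer loop
      vertex 26.00 13.00 0.00
      vertex 23.52 20.64 0.00
      vertex 13.00 13.00 28.00
    endloop
  endfacet
  facet normal 0.5375 0.7402 0.4039
    outer loop
      vertex 23.52 20.64 0.00
      vertex 17.02 25.36 0.00
      vertex 13.00 13.00 28.00
    endloop
  endfacet
  facet normal 0.0000 0.9148 0.4038
    outer loop
      vertex 17.02 25.36 0.00
      vertex 8.98 25.36 0.00
      vertex 13.00 13.00 28.00
    endloop
  endfacet
  facet normal -0.5375 0.7402 0.4039
    outer loop
      vertex 8.98 25.36 0.00
      vertex 2.48 20.64 0.00
      vertex 13.00 13.00 28.00
    endloop
  endfacet
  facet normal -0.8701 0.2824 0.4040
    outer loop
      vertex 2.48 20.64 0.00
      vertex 0.00 13.00 0.00
      vertex 13.00 13.00 28.00
    endloop
  endfacet
  facet normal -0.8701 -0.2824 0.4040
    outer loop
      vertex 0.00 13.00 0.00
      vertex 2.48 5.36 0.00
      vertex 13.00 13.00 28.00
    endloop
  endfacet
  facet normal -0.5375 -0.7402 0.4039
    outer loop
      vertex 2.48 5.36 0.00
      vertex 8.98 0.64 0.00
      vertex 13.00 13.00 28.00
    endloop
  endfacet
  facet normal 0.0000 -0.9148 0.4038
    outer loop
      vertex 8.98 0.64 0.00
      vertex 17.02 0.64 0.00
      vertex 13.00 13.00 28.00
    endloop
  endfacet
  facet normal 0.5375 -0.7402 0.4039
    outer loop
      vertex 17.02 0.64 0.00
      vertex 23.52 5.36 0.00
      vertex 13.00 13.00 28.00
    endloop
  endfacet
  facet normal 0.8701 -0.2824 0.4040
    outer loop
      vertex 23.52 5.36 0.00
      vertex 26.00 13.00 0.00
      vertex 13.00 13.00 28.00
    endloop
  endfacet
endsolid part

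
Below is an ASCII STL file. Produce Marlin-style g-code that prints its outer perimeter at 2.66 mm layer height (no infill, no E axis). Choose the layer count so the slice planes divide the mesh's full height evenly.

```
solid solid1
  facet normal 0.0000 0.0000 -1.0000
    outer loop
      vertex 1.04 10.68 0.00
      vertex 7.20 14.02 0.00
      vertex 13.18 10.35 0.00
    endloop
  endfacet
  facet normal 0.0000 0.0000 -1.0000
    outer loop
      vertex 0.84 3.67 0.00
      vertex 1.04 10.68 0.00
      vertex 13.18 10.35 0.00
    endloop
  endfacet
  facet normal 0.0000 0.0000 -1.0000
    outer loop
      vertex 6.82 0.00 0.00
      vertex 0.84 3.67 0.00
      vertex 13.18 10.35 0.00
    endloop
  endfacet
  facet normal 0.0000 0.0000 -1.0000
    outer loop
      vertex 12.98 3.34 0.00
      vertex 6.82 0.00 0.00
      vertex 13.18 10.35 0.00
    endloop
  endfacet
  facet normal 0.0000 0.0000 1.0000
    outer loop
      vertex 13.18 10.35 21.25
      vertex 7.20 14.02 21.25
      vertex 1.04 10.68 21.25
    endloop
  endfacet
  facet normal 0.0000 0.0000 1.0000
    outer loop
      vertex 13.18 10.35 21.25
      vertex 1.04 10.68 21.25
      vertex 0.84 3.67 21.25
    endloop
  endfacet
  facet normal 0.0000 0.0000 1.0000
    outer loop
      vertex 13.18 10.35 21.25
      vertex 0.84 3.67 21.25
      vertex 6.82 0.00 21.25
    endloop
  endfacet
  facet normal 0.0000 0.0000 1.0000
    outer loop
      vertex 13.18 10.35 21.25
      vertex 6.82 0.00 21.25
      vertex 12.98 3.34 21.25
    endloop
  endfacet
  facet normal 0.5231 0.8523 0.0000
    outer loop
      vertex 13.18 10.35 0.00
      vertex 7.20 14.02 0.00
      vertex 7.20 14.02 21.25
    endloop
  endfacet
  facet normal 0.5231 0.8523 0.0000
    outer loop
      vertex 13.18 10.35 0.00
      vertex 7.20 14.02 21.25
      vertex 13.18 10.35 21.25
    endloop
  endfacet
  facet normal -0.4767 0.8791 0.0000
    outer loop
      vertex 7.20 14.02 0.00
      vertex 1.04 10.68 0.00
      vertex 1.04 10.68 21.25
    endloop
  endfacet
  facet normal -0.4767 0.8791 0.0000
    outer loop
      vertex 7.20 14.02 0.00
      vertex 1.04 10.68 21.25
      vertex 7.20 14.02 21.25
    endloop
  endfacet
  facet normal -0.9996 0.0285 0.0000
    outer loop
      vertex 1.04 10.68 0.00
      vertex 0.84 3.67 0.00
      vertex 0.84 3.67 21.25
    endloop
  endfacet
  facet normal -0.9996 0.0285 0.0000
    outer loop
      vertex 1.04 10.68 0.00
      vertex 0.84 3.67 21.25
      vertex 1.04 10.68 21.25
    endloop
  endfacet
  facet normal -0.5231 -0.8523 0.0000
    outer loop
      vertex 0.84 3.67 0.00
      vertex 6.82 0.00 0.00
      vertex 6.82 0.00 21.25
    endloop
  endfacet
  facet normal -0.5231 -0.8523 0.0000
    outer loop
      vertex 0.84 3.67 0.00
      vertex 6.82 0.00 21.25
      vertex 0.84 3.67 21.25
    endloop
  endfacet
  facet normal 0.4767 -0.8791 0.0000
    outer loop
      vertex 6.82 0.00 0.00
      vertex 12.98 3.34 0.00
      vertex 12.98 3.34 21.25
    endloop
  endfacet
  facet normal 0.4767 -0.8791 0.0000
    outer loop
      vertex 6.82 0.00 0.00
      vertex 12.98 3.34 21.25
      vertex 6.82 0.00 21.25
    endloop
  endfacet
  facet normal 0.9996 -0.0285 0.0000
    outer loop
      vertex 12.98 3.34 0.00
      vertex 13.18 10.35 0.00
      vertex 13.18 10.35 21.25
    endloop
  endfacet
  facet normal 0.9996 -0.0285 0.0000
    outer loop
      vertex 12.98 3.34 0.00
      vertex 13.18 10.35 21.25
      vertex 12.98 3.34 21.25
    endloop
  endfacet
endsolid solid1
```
; perimeter-only toolpath
G21 ; units = mm
G90 ; absolute positioning
G28 ; home
; layer 1
G0 Z2.66
G0 X13.18 Y10.35
G1 X7.20 Y14.02
G1 X1.04 Y10.68
G1 X0.84 Y3.67
G1 X6.82 Y0.00
G1 X12.98 Y3.34
G1 X13.18 Y10.35
; layer 2
G0 Z5.31
G0 X13.18 Y10.35
G1 X7.20 Y14.02
G1 X1.04 Y10.68
G1 X0.84 Y3.67
G1 X6.82 Y0.00
G1 X12.98 Y3.34
G1 X13.18 Y10.35
; layer 3
G0 Z7.97
G0 X13.18 Y10.35
G1 X7.20 Y14.02
G1 X1.04 Y10.68
G1 X0.84 Y3.67
G1 X6.82 Y0.00
G1 X12.98 Y3.34
G1 X13.18 Y10.35
; layer 4
G0 Z10.62
G0 X13.18 Y10.35
G1 X7.20 Y14.02
G1 X1.04 Y10.68
G1 X0.84 Y3.67
G1 X6.82 Y0.00
G1 X12.98 Y3.34
G1 X13.18 Y10.35
; layer 5
G0 Z13.28
G0 X13.18 Y10.35
G1 X7.20 Y14.02
G1 X1.04 Y10.68
G1 X0.84 Y3.67
G1 X6.82 Y0.00
G1 X12.98 Y3.34
G1 X13.18 Y10.35
; layer 6
G0 Z15.94
G0 X13.18 Y10.35
G1 X7.20 Y14.02
G1 X1.04 Y10.68
G1 X0.84 Y3.67
G1 X6.82 Y0.00
G1 X12.98 Y3.34
G1 X13.18 Y10.35
; layer 7
G0 Z18.59
G0 X13.18 Y10.35
G1 X7.20 Y14.02
G1 X1.04 Y10.68
G1 X0.84 Y3.67
G1 X6.82 Y0.00
G1 X12.98 Y3.34
G1 X13.18 Y10.35
; layer 8
G0 Z21.25
G0 X13.18 Y10.35
G1 X7.20 Y14.02
G1 X1.04 Y10.68
G1 X0.84 Y3.67
G1 X6.82 Y0.00
G1 X12.98 Y3.34
G1 X13.18 Y10.35
M2 ; end

The solid is a regular 6-sided prism (a cylinder approximated with 6 flat sides), circumscribed radius ≈ 7.01 mm, height ≈ 21.2 mm. Slicing at Δz = 2.66 mm — 8 equal slices spanning the solid's height, so layer i sits at z = i·h/8 — gives 8 non-empty perimeters. Each is a 6-segment closed polygon; G0 lifts to the layer z and rapids to the start vertex, then G1 traces the edges.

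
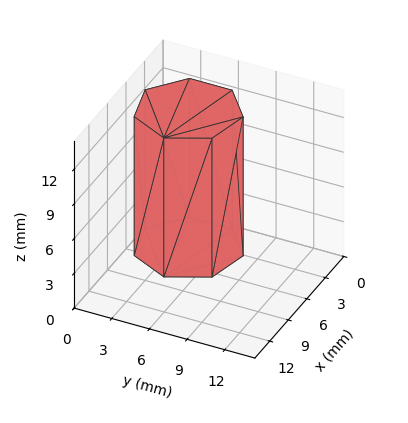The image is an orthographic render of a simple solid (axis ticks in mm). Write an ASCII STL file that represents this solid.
Reading the render: the shape is a regular 7-sided prism (a cylinder approximated with 7 flat sides), circumscribed radius ≈ 4 mm, height ≈ 12 mm (dimensions read to the nearest mm from the axis ticks). For the STL, each face is triangulated and given an outward normal.

solid part
  facet normal 0.0000 0.0000 -1.0000
    outer loop
      vertex 3.1 7.9 0.0
      vertex 6.5 7.1 0.0
      vertex 8.0 4.0 0.0
    endloop
  endfacet
  facet normal 0.0000 0.0000 -1.0000
    outer loop
      vertex 0.4 5.7 0.0
      vertex 3.1 7.9 0.0
      vertex 8.0 4.0 0.0
    endloop
  endfacet
  facet normal 0.0000 0.0000 -1.0000
    outer loop
      vertex 0.4 2.3 0.0
      vertex 0.4 5.7 0.0
      vertex 8.0 4.0 0.0
    endloop
  endfacet
  facet normal 0.0000 0.0000 -1.0000
    outer loop
      vertex 3.1 0.1 0.0
      vertex 0.4 2.3 0.0
      vertex 8.0 4.0 0.0
    endloop
  endfacet
  facet normal 0.0000 0.0000 -1.0000
    outer loop
      vertex 6.5 0.9 0.0
      vertex 3.1 0.1 0.0
      vertex 8.0 4.0 0.0
    endloop
  endfacet
  facet normal 0.0000 0.0000 1.0000
    outer loop
      vertex 8.0 4.0 12.0
      vertex 6.5 7.1 12.0
      vertex 3.1 7.9 12.0
    endloop
  endfacet
  facet normal 0.0000 0.0000 1.0000
    outer loop
      vertex 8.0 4.0 12.0
      vertex 3.1 7.9 12.0
      vertex 0.4 5.7 12.0
    endloop
  endfacet
  facet normal 0.0000 0.0000 1.0000
    outer loop
      vertex 8.0 4.0 12.0
      vertex 0.4 5.7 12.0
      vertex 0.4 2.3 12.0
    endloop
  endfacet
  facet normal 0.0000 0.0000 1.0000
    outer loop
      vertex 8.0 4.0 12.0
      vertex 0.4 2.3 12.0
      vertex 3.1 0.1 12.0
    endloop
  endfacet
  facet normal 0.0000 0.0000 1.0000
    outer loop
      vertex 8.0 4.0 12.0
      vertex 3.1 0.1 12.0
      vertex 6.5 0.9 12.0
    endloop
  endfacet
  facet normal 0.9002 0.4356 0.0000
    outer loop
      vertex 8.0 4.0 0.0
      vertex 6.5 7.1 0.0
      vertex 6.5 7.1 12.0
    endloop
  endfacet
  facet normal 0.9002 0.4356 0.0000
    outer loop
      vertex 8.0 4.0 0.0
      vertex 6.5 7.1 12.0
      vertex 8.0 4.0 12.0
    endloop
  endfacet
  facet normal 0.2290 0.9734 0.0000
    outer loop
      vertex 6.5 7.1 0.0
      vertex 3.1 7.9 0.0
      vertex 3.1 7.9 12.0
    endloop
  endfacet
  facet normal 0.2290 0.9734 0.0000
    outer loop
      vertex 6.5 7.1 0.0
      vertex 3.1 7.9 12.0
      vertex 6.5 7.1 12.0
    endloop
  endfacet
  facet normal -0.6317 0.7752 0.0000
    outer loop
      vertex 3.1 7.9 0.0
      vertex 0.4 5.7 0.0
      vertex 0.4 5.7 12.0
    endloop
  endfacet
  facet normal -0.6317 0.7752 0.0000
    outer loop
      vertex 3.1 7.9 0.0
      vertex 0.4 5.7 12.0
      vertex 3.1 7.9 12.0
    endloop
  endfacet
  facet normal -1.0000 0.0000 0.0000
    outer loop
      vertex 0.4 5.7 0.0
      vertex 0.4 2.3 0.0
      vertex 0.4 2.3 12.0
    endloop
  endfacet
  facet normal -1.0000 0.0000 0.0000
    outer loop
      vertex 0.4 5.7 0.0
      vertex 0.4 2.3 12.0
      vertex 0.4 5.7 12.0
    endloop
  endfacet
  facet normal -0.6317 -0.7752 0.0000
    outer loop
      vertex 0.4 2.3 0.0
      vertex 3.1 0.1 0.0
      vertex 3.1 0.1 12.0
    endloop
  endfacet
  facet normal -0.6317 -0.7752 0.0000
    outer loop
      vertex 0.4 2.3 0.0
      vertex 3.1 0.1 12.0
      vertex 0.4 2.3 12.0
    endloop
  endfacet
  facet normal 0.2290 -0.9734 0.0000
    outer loop
      vertex 3.1 0.1 0.0
      vertex 6.5 0.9 0.0
      vertex 6.5 0.9 12.0
    endloop
  endfacet
  facet normal 0.2290 -0.9734 0.0000
    outer loop
      vertex 3.1 0.1 0.0
      vertex 6.5 0.9 12.0
      vertex 3.1 0.1 12.0
    endloop
  endfacet
  facet normal 0.9002 -0.4356 0.0000
    outer loop
      vertex 6.5 0.9 0.0
      vertex 8.0 4.0 0.0
      vertex 8.0 4.0 12.0
    endloop
  endfacet
  facet normal 0.9002 -0.4356 0.0000
    outer loop
      vertex 6.5 0.9 0.0
      vertex 8.0 4.0 12.0
      vertex 6.5 0.9 12.0
    endloop
  endfacet
endsolid part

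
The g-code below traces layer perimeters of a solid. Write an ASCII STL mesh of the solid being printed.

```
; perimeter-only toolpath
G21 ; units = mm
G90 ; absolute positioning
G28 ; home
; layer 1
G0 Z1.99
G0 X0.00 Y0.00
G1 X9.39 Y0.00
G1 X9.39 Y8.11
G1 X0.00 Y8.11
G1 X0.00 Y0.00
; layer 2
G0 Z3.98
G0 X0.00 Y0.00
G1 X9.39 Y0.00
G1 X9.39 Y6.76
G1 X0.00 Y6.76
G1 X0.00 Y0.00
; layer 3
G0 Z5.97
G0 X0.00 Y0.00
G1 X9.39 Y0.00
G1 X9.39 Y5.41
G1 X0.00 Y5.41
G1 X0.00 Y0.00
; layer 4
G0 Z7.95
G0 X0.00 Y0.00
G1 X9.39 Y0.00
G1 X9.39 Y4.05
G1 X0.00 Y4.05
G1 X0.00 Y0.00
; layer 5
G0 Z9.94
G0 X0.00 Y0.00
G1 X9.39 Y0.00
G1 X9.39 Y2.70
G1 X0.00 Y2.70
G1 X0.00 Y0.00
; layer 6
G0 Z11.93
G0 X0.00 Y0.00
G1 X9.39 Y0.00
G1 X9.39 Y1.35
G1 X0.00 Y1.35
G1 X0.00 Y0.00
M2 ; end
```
solid part
  facet normal 0.0000 0.0000 -1.0000
    outer loop
      vertex 9.39 9.46 0.00
      vertex 9.39 0.00 0.00
      vertex 0.00 0.00 0.00
    endloop
  endfacet
  facet normal 0.0000 0.0000 -1.0000
    outer loop
      vertex 0.00 9.46 0.00
      vertex 9.39 9.46 0.00
      vertex 0.00 0.00 0.00
    endloop
  endfacet
  facet normal 0.0000 -1.0000 0.0000
    outer loop
      vertex 0.00 0.00 0.00
      vertex 9.39 0.00 0.00
      vertex 9.39 0.00 13.92
    endloop
  endfacet
  facet normal 0.0000 -1.0000 0.0000
    outer loop
      vertex 0.00 0.00 0.00
      vertex 9.39 0.00 13.92
      vertex 0.00 0.00 13.92
    endloop
  endfacet
  facet normal 0.0000 0.8271 0.5621
    outer loop
      vertex 0.00 0.00 13.92
      vertex 9.39 0.00 13.92
      vertex 9.39 9.46 0.00
    endloop
  endfacet
  facet normal 0.0000 0.8271 0.5621
    outer loop
      vertex 0.00 0.00 13.92
      vertex 9.39 9.46 0.00
      vertex 0.00 9.46 0.00
    endloop
  endfacet
  facet normal -1.0000 0.0000 0.0000
    outer loop
      vertex 0.00 0.00 13.92
      vertex 0.00 9.46 0.00
      vertex 0.00 0.00 0.00
    endloop
  endfacet
  facet normal 1.0000 0.0000 0.0000
    outer loop
      vertex 9.39 0.00 0.00
      vertex 9.39 9.46 0.00
      vertex 9.39 0.00 13.92
    endloop
  endfacet
endsolid part

The G0 Z moves step by Δz≈1.99 mm. The G1 loops shrink linearly with z, so the solid tapers from its base footprint up to z≈13.9. Closing with a flat bottom cap and the tapered top and triangulating gives 8 facets — a wedge (ramp): 9.39 × 9.46 mm base, rising to 13.9 mm along the y=0 edge and sloping linearly to z=0 at y=9.46.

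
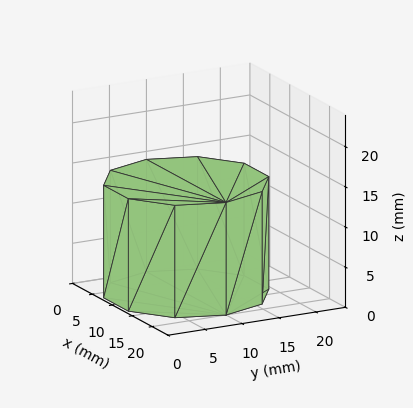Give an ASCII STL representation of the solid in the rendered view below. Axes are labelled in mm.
Reading the render: the shape is a regular 10-sided prism (a cylinder approximated with 10 flat sides), circumscribed radius ≈ 10 mm, height ≈ 14 mm (dimensions read to the nearest mm from the axis ticks). For the STL, each face is triangulated and given an outward normal.

solid part
  facet normal 0.0000 0.0000 -1.0000
    outer loop
      vertex 13.1 19.5 0.0
      vertex 18.1 15.9 0.0
      vertex 20.0 10.0 0.0
    endloop
  endfacet
  facet normal 0.0000 0.0000 -1.0000
    outer loop
      vertex 6.9 19.5 0.0
      vertex 13.1 19.5 0.0
      vertex 20.0 10.0 0.0
    endloop
  endfacet
  facet normal 0.0000 0.0000 -1.0000
    outer loop
      vertex 1.9 15.9 0.0
      vertex 6.9 19.5 0.0
      vertex 20.0 10.0 0.0
    endloop
  endfacet
  facet normal 0.0000 0.0000 -1.0000
    outer loop
      vertex 0.0 10.0 0.0
      vertex 1.9 15.9 0.0
      vertex 20.0 10.0 0.0
    endloop
  endfacet
  facet normal 0.0000 0.0000 -1.0000
    outer loop
      vertex 1.9 4.1 0.0
      vertex 0.0 10.0 0.0
      vertex 20.0 10.0 0.0
    endloop
  endfacet
  facet normal 0.0000 0.0000 -1.0000
    outer loop
      vertex 6.9 0.5 0.0
      vertex 1.9 4.1 0.0
      vertex 20.0 10.0 0.0
    endloop
  endfacet
  facet normal 0.0000 0.0000 -1.0000
    outer loop
      vertex 13.1 0.5 0.0
      vertex 6.9 0.5 0.0
      vertex 20.0 10.0 0.0
    endloop
  endfacet
  facet normal 0.0000 0.0000 -1.0000
    outer loop
      vertex 18.1 4.1 0.0
      vertex 13.1 0.5 0.0
      vertex 20.0 10.0 0.0
    endloop
  endfacet
  facet normal 0.0000 0.0000 1.0000
    outer loop
      vertex 20.0 10.0 14.0
      vertex 18.1 15.9 14.0
      vertex 13.1 19.5 14.0
    endloop
  endfacet
  facet normal 0.0000 0.0000 1.0000
    outer loop
      vertex 20.0 10.0 14.0
      vertex 13.1 19.5 14.0
      vertex 6.9 19.5 14.0
    endloop
  endfacet
  facet normal 0.0000 0.0000 1.0000
    outer loop
      vertex 20.0 10.0 14.0
      vertex 6.9 19.5 14.0
      vertex 1.9 15.9 14.0
    endloop
  endfacet
  facet normal 0.0000 0.0000 1.0000
    outer loop
      vertex 20.0 10.0 14.0
      vertex 1.9 15.9 14.0
      vertex 0.0 10.0 14.0
    endloop
  endfacet
  facet normal 0.0000 0.0000 1.0000
    outer loop
      vertex 20.0 10.0 14.0
      vertex 0.0 10.0 14.0
      vertex 1.9 4.1 14.0
    endloop
  endfacet
  facet normal 0.0000 0.0000 1.0000
    outer loop
      vertex 20.0 10.0 14.0
      vertex 1.9 4.1 14.0
      vertex 6.9 0.5 14.0
    endloop
  endfacet
  facet normal 0.0000 0.0000 1.0000
    outer loop
      vertex 20.0 10.0 14.0
      vertex 6.9 0.5 14.0
      vertex 13.1 0.5 14.0
    endloop
  endfacet
  facet normal 0.0000 0.0000 1.0000
    outer loop
      vertex 20.0 10.0 14.0
      vertex 13.1 0.5 14.0
      vertex 18.1 4.1 14.0
    endloop
  endfacet
  facet normal 0.9519 0.3065 0.0000
    outer loop
      vertex 20.0 10.0 0.0
      vertex 18.1 15.9 0.0
      vertex 18.1 15.9 14.0
    endloop
  endfacet
  facet normal 0.9519 0.3065 0.0000
    outer loop
      vertex 20.0 10.0 0.0
      vertex 18.1 15.9 14.0
      vertex 20.0 10.0 14.0
    endloop
  endfacet
  facet normal 0.5843 0.8115 0.0000
    outer loop
      vertex 18.1 15.9 0.0
      vertex 13.1 19.5 0.0
      vertex 13.1 19.5 14.0
    endloop
  endfacet
  facet normal 0.5843 0.8115 0.0000
    outer loop
      vertex 18.1 15.9 0.0
      vertex 13.1 19.5 14.0
      vertex 18.1 15.9 14.0
    endloop
  endfacet
  facet normal 0.0000 1.0000 0.0000
    outer loop
      vertex 13.1 19.5 0.0
      vertex 6.9 19.5 0.0
      vertex 6.9 19.5 14.0
    endloop
  endfacet
  facet normal 0.0000 1.0000 0.0000
    outer loop
      vertex 13.1 19.5 0.0
      vertex 6.9 19.5 14.0
      vertex 13.1 19.5 14.0
    endloop
  endfacet
  facet normal -0.5843 0.8115 0.0000
    outer loop
      vertex 6.9 19.5 0.0
      vertex 1.9 15.9 0.0
      vertex 1.9 15.9 14.0
    endloop
  endfacet
  facet normal -0.5843 0.8115 0.0000
    outer loop
      vertex 6.9 19.5 0.0
      vertex 1.9 15.9 14.0
      vertex 6.9 19.5 14.0
    endloop
  endfacet
  facet normal -0.9519 0.3065 0.0000
    outer loop
      vertex 1.9 15.9 0.0
      vertex 0.0 10.0 0.0
      vertex 0.0 10.0 14.0
    endloop
  endfacet
  facet normal -0.9519 0.3065 0.0000
    outer loop
      vertex 1.9 15.9 0.0
      vertex 0.0 10.0 14.0
      vertex 1.9 15.9 14.0
    endloop
  endfacet
  facet normal -0.9519 -0.3065 0.0000
    outer loop
      vertex 0.0 10.0 0.0
      vertex 1.9 4.1 0.0
      vertex 1.9 4.1 14.0
    endloop
  endfacet
  facet normal -0.9519 -0.3065 0.0000
    outer loop
      vertex 0.0 10.0 0.0
      vertex 1.9 4.1 14.0
      vertex 0.0 10.0 14.0
    endloop
  endfacet
  facet normal -0.5843 -0.8115 0.0000
    outer loop
      vertex 1.9 4.1 0.0
      vertex 6.9 0.5 0.0
      vertex 6.9 0.5 14.0
    endloop
  endfacet
  facet normal -0.5843 -0.8115 0.0000
    outer loop
      vertex 1.9 4.1 0.0
      vertex 6.9 0.5 14.0
      vertex 1.9 4.1 14.0
    endloop
  endfacet
  facet normal 0.0000 -1.0000 0.0000
    outer loop
      vertex 6.9 0.5 0.0
      vertex 13.1 0.5 0.0
      vertex 13.1 0.5 14.0
    endloop
  endfacet
  facet normal 0.0000 -1.0000 0.0000
    outer loop
      vertex 6.9 0.5 0.0
      vertex 13.1 0.5 14.0
      vertex 6.9 0.5 14.0
    endloop
  endfacet
  facet normal 0.5843 -0.8115 0.0000
    outer loop
      vertex 13.1 0.5 0.0
      vertex 18.1 4.1 0.0
      vertex 18.1 4.1 14.0
    endloop
  endfacet
  facet normal 0.5843 -0.8115 0.0000
    outer loop
      vertex 13.1 0.5 0.0
      vertex 18.1 4.1 14.0
      vertex 13.1 0.5 14.0
    endloop
  endfacet
  facet normal 0.9519 -0.3065 0.0000
    outer loop
      vertex 18.1 4.1 0.0
      vertex 20.0 10.0 0.0
      vertex 20.0 10.0 14.0
    endloop
  endfacet
  facet normal 0.9519 -0.3065 0.0000
    outer loop
      vertex 18.1 4.1 0.0
      vertex 20.0 10.0 14.0
      vertex 18.1 4.1 14.0
    endloop
  endfacet
endsolid part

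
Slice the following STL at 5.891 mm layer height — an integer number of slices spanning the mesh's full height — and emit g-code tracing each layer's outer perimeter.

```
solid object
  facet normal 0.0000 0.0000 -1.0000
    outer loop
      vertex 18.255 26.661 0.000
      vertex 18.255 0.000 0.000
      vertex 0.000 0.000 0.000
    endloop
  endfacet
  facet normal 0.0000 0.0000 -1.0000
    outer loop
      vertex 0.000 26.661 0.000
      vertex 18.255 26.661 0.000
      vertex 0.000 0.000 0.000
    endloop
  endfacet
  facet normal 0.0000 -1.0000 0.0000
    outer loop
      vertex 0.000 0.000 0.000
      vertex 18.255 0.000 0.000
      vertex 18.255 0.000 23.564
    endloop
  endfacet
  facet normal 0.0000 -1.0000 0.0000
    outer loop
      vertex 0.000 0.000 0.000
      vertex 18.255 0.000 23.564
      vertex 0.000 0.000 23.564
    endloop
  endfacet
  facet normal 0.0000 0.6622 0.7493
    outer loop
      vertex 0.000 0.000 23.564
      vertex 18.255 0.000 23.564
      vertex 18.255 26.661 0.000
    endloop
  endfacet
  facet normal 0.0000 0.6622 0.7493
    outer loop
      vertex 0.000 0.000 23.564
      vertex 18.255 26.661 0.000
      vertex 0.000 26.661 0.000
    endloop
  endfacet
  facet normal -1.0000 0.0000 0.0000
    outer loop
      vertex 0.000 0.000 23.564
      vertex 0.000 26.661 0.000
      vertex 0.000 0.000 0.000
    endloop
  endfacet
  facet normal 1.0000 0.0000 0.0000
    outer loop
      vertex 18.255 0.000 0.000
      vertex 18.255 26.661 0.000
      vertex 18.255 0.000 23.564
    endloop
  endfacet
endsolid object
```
; perimeter-only toolpath
G21 ; units = mm
G90 ; absolute positioning
G28 ; home
; layer 1
G0 Z5.891
G0 X0.000 Y0.000
G1 X18.255 Y0.000
G1 X18.255 Y19.996
G1 X0.000 Y19.996
G1 X0.000 Y0.000
; layer 2
G0 Z11.782
G0 X0.000 Y0.000
G1 X18.255 Y0.000
G1 X18.255 Y13.331
G1 X0.000 Y13.331
G1 X0.000 Y0.000
; layer 3
G0 Z17.673
G0 X0.000 Y0.000
G1 X18.255 Y0.000
G1 X18.255 Y6.665
G1 X0.000 Y6.665
G1 X0.000 Y0.000
M2 ; end

The solid is a wedge (ramp): 18.3 × 26.7 mm base, rising to 23.6 mm along the y=0 edge and sloping linearly to z=0 at y=26.7. Slicing at Δz = 5.891 mm — 4 equal slices spanning the solid's height, so layer i sits at z = i·h/4 — gives 3 non-empty perimeters. Each is a 4-segment closed polygon; G0 lifts to the layer z and rapids to the start vertex, then G1 traces the edges. The cross-section shrinks linearly with z (the slice at the apex is degenerate and omitted).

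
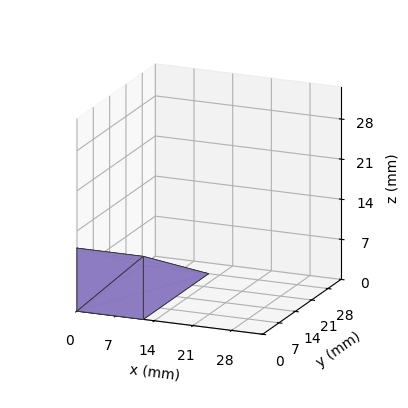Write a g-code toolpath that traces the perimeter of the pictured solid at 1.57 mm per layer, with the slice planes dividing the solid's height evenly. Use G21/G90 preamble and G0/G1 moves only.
Reading the render: the shape is a wedge (ramp): 12 × 28 mm base, rising to 11 mm along the y=0 edge and sloping linearly to z=0 at y=28 (dimensions read to the nearest mm from the axis ticks). For the g-code, the solid's height is divided into equal slices at the stated Δz and each level perimeter traced with G1 moves after a G0 lift.

; perimeter-only toolpath
G21 ; units = mm
G90 ; absolute positioning
G28 ; home
; layer 1
G0 Z1.57
G0 X0.00 Y0.00
G1 X12.00 Y0.00
G1 X12.00 Y24.00
G1 X0.00 Y24.00
G1 X0.00 Y0.00
; layer 2
G0 Z3.14
G0 X0.00 Y0.00
G1 X12.00 Y0.00
G1 X12.00 Y20.00
G1 X0.00 Y20.00
G1 X0.00 Y0.00
; layer 3
G0 Z4.71
G0 X0.00 Y0.00
G1 X12.00 Y0.00
G1 X12.00 Y16.00
G1 X0.00 Y16.00
G1 X0.00 Y0.00
; layer 4
G0 Z6.29
G0 X0.00 Y0.00
G1 X12.00 Y0.00
G1 X12.00 Y12.00
G1 X0.00 Y12.00
G1 X0.00 Y0.00
; layer 5
G0 Z7.86
G0 X0.00 Y0.00
G1 X12.00 Y0.00
G1 X12.00 Y8.00
G1 X0.00 Y8.00
G1 X0.00 Y0.00
; layer 6
G0 Z9.43
G0 X0.00 Y0.00
G1 X12.00 Y0.00
G1 X12.00 Y4.00
G1 X0.00 Y4.00
G1 X0.00 Y0.00
M2 ; end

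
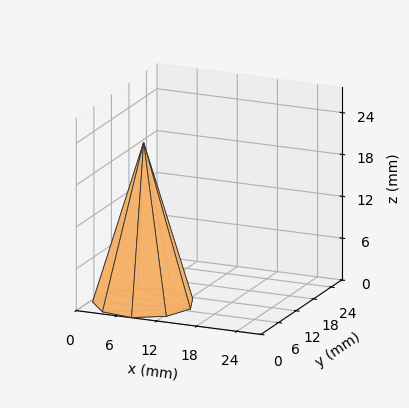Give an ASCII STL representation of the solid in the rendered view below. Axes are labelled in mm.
Reading the render: the shape is a regular 9-sided pyramid, base circumscribed radius ≈ 7 mm, apex at z ≈ 23 mm (dimensions read to the nearest mm from the axis ticks). For the STL, each face is triangulated and given an outward normal.

solid part
  facet normal 0.0000 0.0000 -1.0000
    outer loop
      vertex 8.216 13.894 0.000
      vertex 12.362 11.500 0.000
      vertex 14.000 7.000 0.000
    endloop
  endfacet
  facet normal 0.0000 0.0000 -1.0000
    outer loop
      vertex 3.500 13.062 0.000
      vertex 8.216 13.894 0.000
      vertex 14.000 7.000 0.000
    endloop
  endfacet
  facet normal 0.0000 0.0000 -1.0000
    outer loop
      vertex 0.422 9.394 0.000
      vertex 3.500 13.062 0.000
      vertex 14.000 7.000 0.000
    endloop
  endfacet
  facet normal 0.0000 0.0000 -1.0000
    outer loop
      vertex 0.422 4.606 0.000
      vertex 0.422 9.394 0.000
      vertex 14.000 7.000 0.000
    endloop
  endfacet
  facet normal 0.0000 0.0000 -1.0000
    outer loop
      vertex 3.500 0.938 0.000
      vertex 0.422 4.606 0.000
      vertex 14.000 7.000 0.000
    endloop
  endfacet
  facet normal 0.0000 0.0000 -1.0000
    outer loop
      vertex 8.216 0.106 0.000
      vertex 3.500 0.938 0.000
      vertex 14.000 7.000 0.000
    endloop
  endfacet
  facet normal 0.0000 0.0000 -1.0000
    outer loop
      vertex 12.362 2.500 0.000
      vertex 8.216 0.106 0.000
      vertex 14.000 7.000 0.000
    endloop
  endfacet
  facet normal 0.9035 0.3289 0.2750
    outer loop
      vertex 14.000 7.000 0.000
      vertex 12.362 11.500 0.000
      vertex 7.000 7.000 23.000
    endloop
  endfacet
  facet normal 0.4808 0.8326 0.2750
    outer loop
      vertex 12.362 11.500 0.000
      vertex 8.216 13.894 0.000
      vertex 7.000 7.000 23.000
    endloop
  endfacet
  facet normal -0.1670 0.9468 0.2750
    outer loop
      vertex 8.216 13.894 0.000
      vertex 3.500 13.062 0.000
      vertex 7.000 7.000 23.000
    endloop
  endfacet
  facet normal -0.7365 0.6180 0.2750
    outer loop
      vertex 3.500 13.062 0.000
      vertex 0.422 9.394 0.000
      vertex 7.000 7.000 23.000
    endloop
  endfacet
  facet normal -0.9615 0.0000 0.2750
    outer loop
      vertex 0.422 9.394 0.000
      vertex 0.422 4.606 0.000
      vertex 7.000 7.000 23.000
    endloop
  endfacet
  facet normal -0.7365 -0.6180 0.2750
    outer loop
      vertex 0.422 4.606 0.000
      vertex 3.500 0.938 0.000
      vertex 7.000 7.000 23.000
    endloop
  endfacet
  facet normal -0.1670 -0.9468 0.2750
    outer loop
      vertex 3.500 0.938 0.000
      vertex 8.216 0.106 0.000
      vertex 7.000 7.000 23.000
    endloop
  endfacet
  facet normal 0.4808 -0.8326 0.2750
    outer loop
      vertex 8.216 0.106 0.000
      vertex 12.362 2.500 0.000
      vertex 7.000 7.000 23.000
    endloop
  endfacet
  facet normal 0.9035 -0.3289 0.2750
    outer loop
      vertex 12.362 2.500 0.000
      vertex 14.000 7.000 0.000
      vertex 7.000 7.000 23.000
    endloop
  endfacet
endsolid part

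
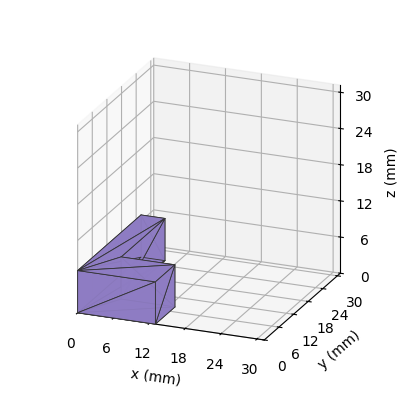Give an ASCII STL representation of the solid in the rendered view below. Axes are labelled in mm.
Reading the render: the shape is an L-shaped prism: outer 13 × 26 mm, arm thicknesses ≈ 8 mm (horizontal) and 4 mm (vertical), extruded 7 mm in z (dimensions read to the nearest mm from the axis ticks). For the STL, each face is triangulated and given an outward normal.

solid part
  facet normal 0.0000 0.0000 -1.0000
    outer loop
      vertex 13.0 8.0 0.0
      vertex 13.0 0.0 0.0
      vertex 0.0 0.0 0.0
    endloop
  endfacet
  facet normal 0.0000 0.0000 -1.0000
    outer loop
      vertex 4.0 8.0 0.0
      vertex 13.0 8.0 0.0
      vertex 0.0 0.0 0.0
    endloop
  endfacet
  facet normal 0.0000 0.0000 -1.0000
    outer loop
      vertex 4.0 26.0 0.0
      vertex 4.0 8.0 0.0
      vertex 0.0 0.0 0.0
    endloop
  endfacet
  facet normal 0.0000 0.0000 -1.0000
    outer loop
      vertex 0.0 26.0 0.0
      vertex 4.0 26.0 0.0
      vertex 0.0 0.0 0.0
    endloop
  endfacet
  facet normal 0.0000 0.0000 1.0000
    outer loop
      vertex 0.0 0.0 7.0
      vertex 13.0 0.0 7.0
      vertex 13.0 8.0 7.0
    endloop
  endfacet
  facet normal 0.0000 0.0000 1.0000
    outer loop
      vertex 0.0 0.0 7.0
      vertex 13.0 8.0 7.0
      vertex 4.0 8.0 7.0
    endloop
  endfacet
  facet normal 0.0000 0.0000 1.0000
    outer loop
      vertex 0.0 0.0 7.0
      vertex 4.0 8.0 7.0
      vertex 4.0 26.0 7.0
    endloop
  endfacet
  facet normal 0.0000 0.0000 1.0000
    outer loop
      vertex 0.0 0.0 7.0
      vertex 4.0 26.0 7.0
      vertex 0.0 26.0 7.0
    endloop
  endfacet
  facet normal 0.0000 -1.0000 0.0000
    outer loop
      vertex 0.0 0.0 0.0
      vertex 13.0 0.0 0.0
      vertex 13.0 0.0 7.0
    endloop
  endfacet
  facet normal 0.0000 -1.0000 0.0000
    outer loop
      vertex 0.0 0.0 0.0
      vertex 13.0 0.0 7.0
      vertex 0.0 0.0 7.0
    endloop
  endfacet
  facet normal 1.0000 0.0000 0.0000
    outer loop
      vertex 13.0 0.0 0.0
      vertex 13.0 8.0 0.0
      vertex 13.0 8.0 7.0
    endloop
  endfacet
  facet normal 1.0000 0.0000 0.0000
    outer loop
      vertex 13.0 0.0 0.0
      vertex 13.0 8.0 7.0
      vertex 13.0 0.0 7.0
    endloop
  endfacet
  facet normal 0.0000 1.0000 0.0000
    outer loop
      vertex 13.0 8.0 0.0
      vertex 4.0 8.0 0.0
      vertex 4.0 8.0 7.0
    endloop
  endfacet
  facet normal 0.0000 1.0000 0.0000
    outer loop
      vertex 13.0 8.0 0.0
      vertex 4.0 8.0 7.0
      vertex 13.0 8.0 7.0
    endloop
  endfacet
  facet normal 1.0000 0.0000 0.0000
    outer loop
      vertex 4.0 8.0 0.0
      vertex 4.0 26.0 0.0
      vertex 4.0 26.0 7.0
    endloop
  endfacet
  facet normal 1.0000 0.0000 0.0000
    outer loop
      vertex 4.0 8.0 0.0
      vertex 4.0 26.0 7.0
      vertex 4.0 8.0 7.0
    endloop
  endfacet
  facet normal 0.0000 1.0000 0.0000
    outer loop
      vertex 4.0 26.0 0.0
      vertex 0.0 26.0 0.0
      vertex 0.0 26.0 7.0
    endloop
  endfacet
  facet normal 0.0000 1.0000 0.0000
    outer loop
      vertex 4.0 26.0 0.0
      vertex 0.0 26.0 7.0
      vertex 4.0 26.0 7.0
    endloop
  endfacet
  facet normal -1.0000 0.0000 0.0000
    outer loop
      vertex 0.0 26.0 0.0
      vertex 0.0 0.0 0.0
      vertex 0.0 0.0 7.0
    endloop
  endfacet
  facet normal -1.0000 0.0000 0.0000
    outer loop
      vertex 0.0 26.0 0.0
      vertex 0.0 0.0 7.0
      vertex 0.0 26.0 7.0
    endloop
  endfacet
endsolid part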